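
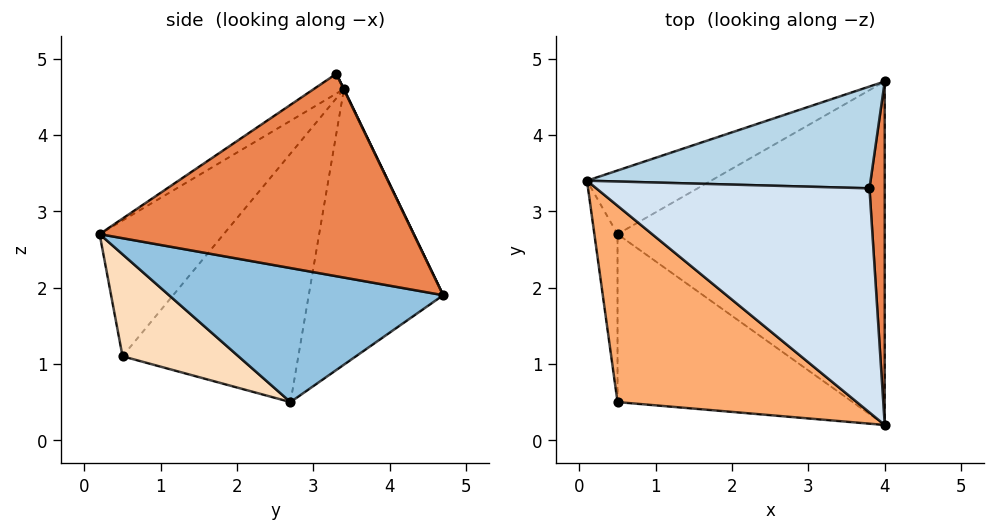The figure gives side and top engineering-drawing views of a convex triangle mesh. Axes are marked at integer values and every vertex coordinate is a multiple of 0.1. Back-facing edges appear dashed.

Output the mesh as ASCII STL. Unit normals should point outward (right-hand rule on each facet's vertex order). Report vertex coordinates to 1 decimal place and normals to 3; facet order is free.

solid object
 facet normal -0.428 0.883 -0.193
  outer loop
   vertex 0.5 2.7 0.5
   vertex 0.1 3.4 4.6
   vertex 4.0 4.7 1.9
  endloop
 endfacet
 facet normal 0.443 -0.157 -0.883
  outer loop
   vertex 0.5 2.7 0.5
   vertex 4.0 4.7 1.9
   vertex 4.0 0.2 2.7
  endloop
 endfacet
 facet normal 0.001 0.901 0.435
  outer loop
   vertex 3.8 3.3 4.8
   vertex 4.0 4.7 1.9
   vertex 0.1 3.4 4.6
  endloop
 endfacet
 facet normal -0.060 -0.562 0.825
  outer loop
   vertex 3.8 3.3 4.8
   vertex 0.1 3.4 4.6
   vertex 4.0 0.2 2.7
  endloop
 endfacet
 facet normal 0.997 0.013 0.075
  outer loop
   vertex 3.8 3.3 4.8
   vertex 4.0 0.2 2.7
   vertex 4.0 4.7 1.9
  endloop
 endfacet
 facet normal -0.329 -0.745 0.580
  outer loop
   vertex 0.5 0.5 1.1
   vertex 4.0 0.2 2.7
   vertex 0.1 3.4 4.6
  endloop
 endfacet
 facet normal -0.995 -0.025 -0.093
  outer loop
   vertex 0.5 0.5 1.1
   vertex 0.1 3.4 4.6
   vertex 0.5 2.7 0.5
  endloop
 endfacet
 facet normal 0.386 -0.243 -0.890
  outer loop
   vertex 0.5 0.5 1.1
   vertex 0.5 2.7 0.5
   vertex 4.0 0.2 2.7
  endloop
 endfacet
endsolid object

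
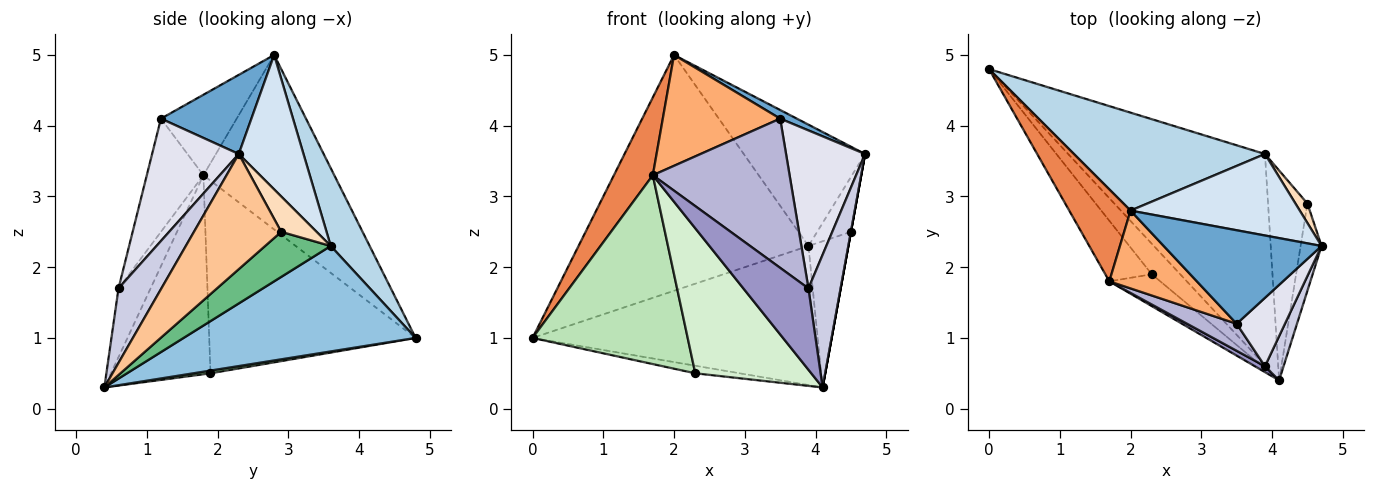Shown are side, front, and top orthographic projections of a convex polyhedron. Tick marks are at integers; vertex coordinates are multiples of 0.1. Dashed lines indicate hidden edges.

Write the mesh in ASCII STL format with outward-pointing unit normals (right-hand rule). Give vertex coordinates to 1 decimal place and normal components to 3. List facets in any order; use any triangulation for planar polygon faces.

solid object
 facet normal 0.447 -0.082 0.891
  outer loop
   vertex 3.5 1.2 4.1
   vertex 4.7 2.3 3.6
   vertex 2.0 2.8 5.0
  endloop
 endfacet
 facet normal 0.409 0.502 -0.762
  outer loop
   vertex 3.9 3.6 2.3
   vertex 4.1 0.4 0.3
   vertex 0.0 4.8 1.0
  endloop
 endfacet
 facet normal 0.154 0.912 0.379
  outer loop
   vertex 3.9 3.6 2.3
   vertex 0.0 4.8 1.0
   vertex 2.0 2.8 5.0
  endloop
 endfacet
 facet normal 0.405 0.759 0.510
  outer loop
   vertex 3.9 3.6 2.3
   vertex 2.0 2.8 5.0
   vertex 4.7 2.3 3.6
  endloop
 endfacet
 facet normal -0.908 -0.270 0.319
  outer loop
   vertex 1.7 1.8 3.3
   vertex 2.0 2.8 5.0
   vertex 0.0 4.8 1.0
  endloop
 endfacet
 facet normal -0.467 -0.724 0.508
  outer loop
   vertex 1.7 1.8 3.3
   vertex 3.5 1.2 4.1
   vertex 2.0 2.8 5.0
  endloop
 endfacet
 facet normal 0.984 0.000 -0.179
  outer loop
   vertex 4.5 2.9 2.5
   vertex 4.7 2.3 3.6
   vertex 4.1 0.4 0.3
  endloop
 endfacet
 facet normal 0.703 0.670 0.238
  outer loop
   vertex 4.5 2.9 2.5
   vertex 3.9 3.6 2.3
   vertex 4.7 2.3 3.6
  endloop
 endfacet
 facet normal 0.685 0.416 -0.598
  outer loop
   vertex 4.5 2.9 2.5
   vertex 4.1 0.4 0.3
   vertex 3.9 3.6 2.3
  endloop
 endfacet
 facet normal 0.093 0.240 -0.966
  outer loop
   vertex 2.3 1.9 0.5
   vertex 0.0 4.8 1.0
   vertex 4.1 0.4 0.3
  endloop
 endfacet
 facet normal -0.785 -0.590 -0.189
  outer loop
   vertex 2.3 1.9 0.5
   vertex 1.7 1.8 3.3
   vertex 0.0 4.8 1.0
  endloop
 endfacet
 facet normal -0.642 -0.749 -0.164
  outer loop
   vertex 2.3 1.9 0.5
   vertex 4.1 0.4 0.3
   vertex 1.7 1.8 3.3
  endloop
 endfacet
 facet normal -0.441 -0.895 0.065
  outer loop
   vertex 3.9 0.6 1.7
   vertex 1.7 1.8 3.3
   vertex 4.1 0.4 0.3
  endloop
 endfacet
 facet normal -0.377 -0.911 0.165
  outer loop
   vertex 3.9 0.6 1.7
   vertex 3.5 1.2 4.1
   vertex 1.7 1.8 3.3
  endloop
 endfacet
 facet normal 0.784 -0.588 0.196
  outer loop
   vertex 3.9 0.6 1.7
   vertex 4.1 0.4 0.3
   vertex 4.7 2.3 3.6
  endloop
 endfacet
 facet normal 0.709 -0.647 0.280
  outer loop
   vertex 3.9 0.6 1.7
   vertex 4.7 2.3 3.6
   vertex 3.5 1.2 4.1
  endloop
 endfacet
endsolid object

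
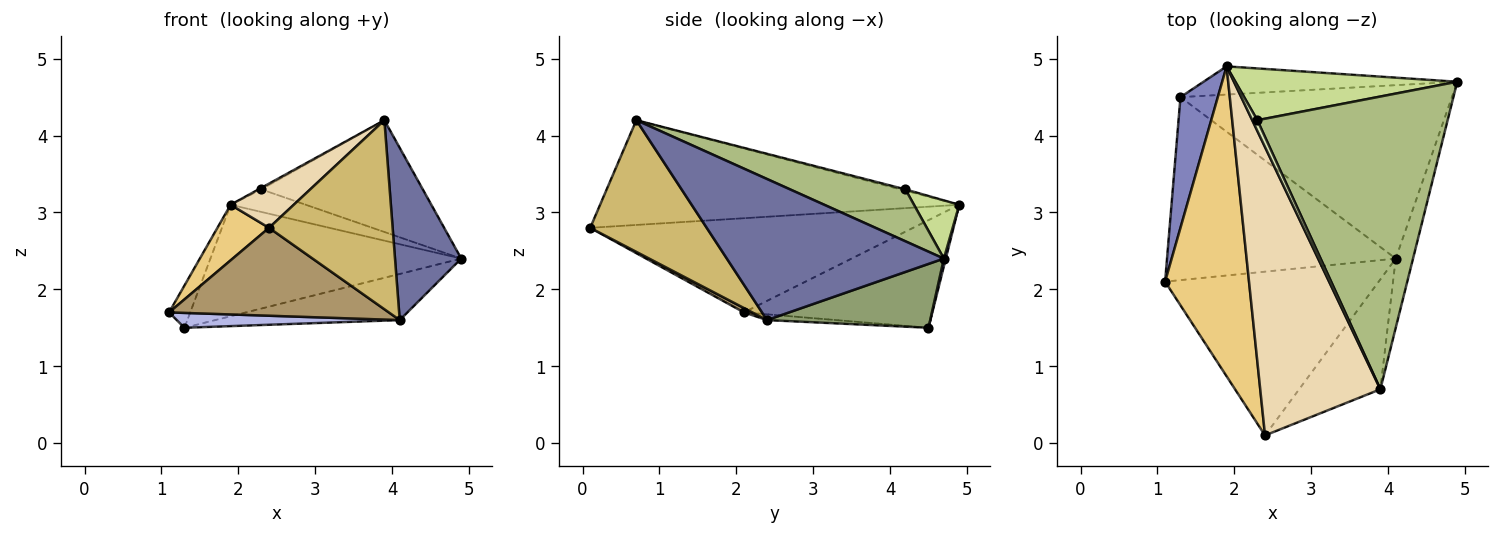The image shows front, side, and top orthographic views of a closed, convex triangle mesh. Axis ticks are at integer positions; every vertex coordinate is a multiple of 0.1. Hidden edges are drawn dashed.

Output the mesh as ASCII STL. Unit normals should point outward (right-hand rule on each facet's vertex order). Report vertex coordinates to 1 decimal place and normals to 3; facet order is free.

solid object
 facet normal 0.950 -0.290 -0.116
  outer loop
   vertex 4.1 2.4 1.6
   vertex 4.9 4.7 2.4
   vertex 3.9 0.7 4.2
  endloop
 endfacet
 facet normal -0.939 0.105 0.326
  outer loop
   vertex 1.3 4.5 1.5
   vertex 1.1 2.1 1.7
   vertex 1.9 4.9 3.1
  endloop
 endfacet
 facet normal 0.007 0.969 -0.245
  outer loop
   vertex 1.3 4.5 1.5
   vertex 1.9 4.9 3.1
   vertex 4.9 4.7 2.4
  endloop
 endfacet
 facet normal -0.025 -0.081 -0.996
  outer loop
   vertex 1.3 4.5 1.5
   vertex 4.1 2.4 1.6
   vertex 1.1 2.1 1.7
  endloop
 endfacet
 facet normal 0.222 0.251 -0.942
  outer loop
   vertex 1.3 4.5 1.5
   vertex 4.9 4.7 2.4
   vertex 4.1 2.4 1.6
  endloop
 endfacet
 facet normal 0.247 0.346 0.905
  outer loop
   vertex 2.3 4.2 3.3
   vertex 3.9 0.7 4.2
   vertex 4.9 4.7 2.4
  endloop
 endfacet
 facet normal 0.234 0.388 0.891
  outer loop
   vertex 2.3 4.2 3.3
   vertex 4.9 4.7 2.4
   vertex 1.9 4.9 3.1
  endloop
 endfacet
 facet normal -0.240 0.137 0.961
  outer loop
   vertex 2.3 4.2 3.3
   vertex 1.9 4.9 3.1
   vertex 3.9 0.7 4.2
  endloop
 endfacet
 facet normal 0.018 -0.473 -0.881
  outer loop
   vertex 2.4 0.1 2.8
   vertex 1.1 2.1 1.7
   vertex 4.1 2.4 1.6
  endloop
 endfacet
 facet normal 0.632 -0.670 -0.390
  outer loop
   vertex 2.4 0.1 2.8
   vertex 4.1 2.4 1.6
   vertex 3.9 0.7 4.2
  endloop
 endfacet
 facet normal -0.741 -0.119 0.661
  outer loop
   vertex 2.4 0.1 2.8
   vertex 1.9 4.9 3.1
   vertex 1.1 2.1 1.7
  endloop
 endfacet
 facet normal -0.653 -0.115 0.749
  outer loop
   vertex 2.4 0.1 2.8
   vertex 3.9 0.7 4.2
   vertex 1.9 4.9 3.1
  endloop
 endfacet
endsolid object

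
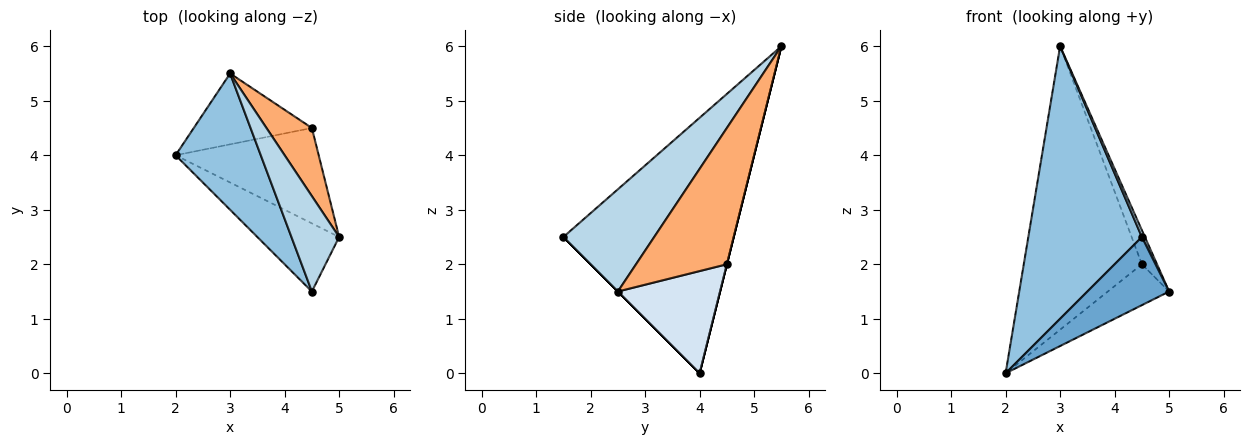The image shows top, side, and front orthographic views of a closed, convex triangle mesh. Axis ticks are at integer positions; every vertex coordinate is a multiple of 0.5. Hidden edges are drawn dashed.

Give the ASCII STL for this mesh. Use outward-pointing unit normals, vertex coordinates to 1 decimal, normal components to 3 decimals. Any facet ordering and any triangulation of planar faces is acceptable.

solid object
 facet normal 0.000 -0.707 -0.707
  outer loop
   vertex 4.5 1.5 2.5
   vertex 2.0 4.0 0.0
   vertex 5.0 2.5 1.5
  endloop
 endfacet
 facet normal -0.802 -0.535 0.267
  outer loop
   vertex 4.5 1.5 2.5
   vertex 3.0 5.5 6.0
   vertex 2.0 4.0 0.0
  endloop
 endfacet
 facet normal 0.906 -0.030 0.423
  outer loop
   vertex 4.5 1.5 2.5
   vertex 5.0 2.5 1.5
   vertex 3.0 5.5 6.0
  endloop
 endfacet
 facet normal 0.549 0.329 -0.768
  outer loop
   vertex 4.5 4.5 2.0
   vertex 5.0 2.5 1.5
   vertex 2.0 4.0 0.0
  endloop
 endfacet
 facet normal 0.000 0.970 -0.243
  outer loop
   vertex 4.5 4.5 2.0
   vertex 2.0 4.0 0.0
   vertex 3.0 5.5 6.0
  endloop
 endfacet
 facet normal 0.937 0.156 0.312
  outer loop
   vertex 4.5 4.5 2.0
   vertex 3.0 5.5 6.0
   vertex 5.0 2.5 1.5
  endloop
 endfacet
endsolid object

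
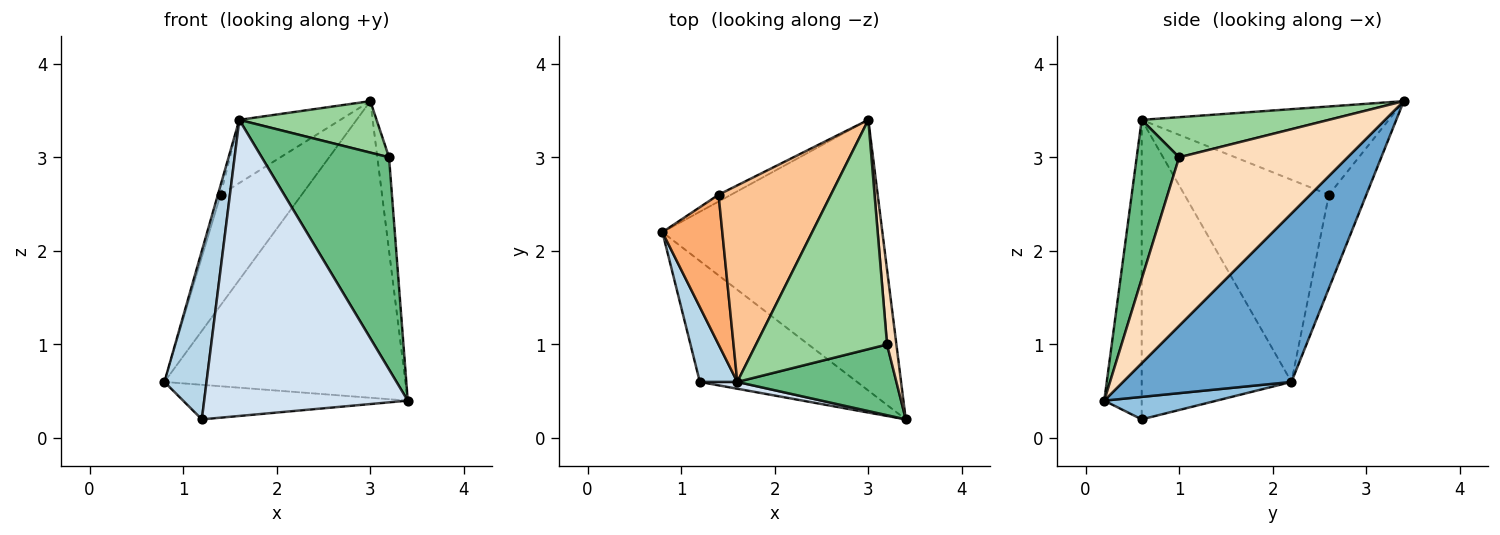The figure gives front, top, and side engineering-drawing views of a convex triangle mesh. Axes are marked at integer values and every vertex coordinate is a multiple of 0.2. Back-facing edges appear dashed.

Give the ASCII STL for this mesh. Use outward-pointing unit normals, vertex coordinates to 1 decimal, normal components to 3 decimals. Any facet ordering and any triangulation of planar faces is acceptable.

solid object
 facet normal 0.459 0.656 -0.599
  outer loop
   vertex 3.0 3.4 3.6
   vertex 3.4 0.2 0.4
   vertex 0.8 2.2 0.6
  endloop
 endfacet
 facet normal 0.136 0.272 -0.953
  outer loop
   vertex 1.2 0.6 0.2
   vertex 0.8 2.2 0.6
   vertex 3.4 0.2 0.4
  endloop
 endfacet
 facet normal -0.956 -0.269 0.119
  outer loop
   vertex 1.6 0.6 3.4
   vertex 0.8 2.2 0.6
   vertex 1.2 0.6 0.2
  endloop
 endfacet
 facet normal -0.181 -0.983 0.023
  outer loop
   vertex 1.6 0.6 3.4
   vertex 1.2 0.6 0.2
   vertex 3.4 0.2 0.4
  endloop
 endfacet
 facet normal -0.418 0.907 -0.056
  outer loop
   vertex 1.4 2.6 2.6
   vertex 3.0 3.4 3.6
   vertex 0.8 2.2 0.6
  endloop
 endfacet
 facet normal -0.959 0.018 0.284
  outer loop
   vertex 1.4 2.6 2.6
   vertex 0.8 2.2 0.6
   vertex 1.6 0.6 3.4
  endloop
 endfacet
 facet normal -0.599 0.245 0.762
  outer loop
   vertex 1.4 2.6 2.6
   vertex 1.6 0.6 3.4
   vertex 3.0 3.4 3.6
  endloop
 endfacet
 facet normal 0.996 0.069 0.055
  outer loop
   vertex 3.2 1.0 3.0
   vertex 3.4 0.2 0.4
   vertex 3.0 3.4 3.6
  endloop
 endfacet
 facet normal 0.302 -0.905 0.302
  outer loop
   vertex 3.2 1.0 3.0
   vertex 1.6 0.6 3.4
   vertex 3.4 0.2 0.4
  endloop
 endfacet
 facet normal 0.286 -0.210 0.935
  outer loop
   vertex 3.2 1.0 3.0
   vertex 3.0 3.4 3.6
   vertex 1.6 0.6 3.4
  endloop
 endfacet
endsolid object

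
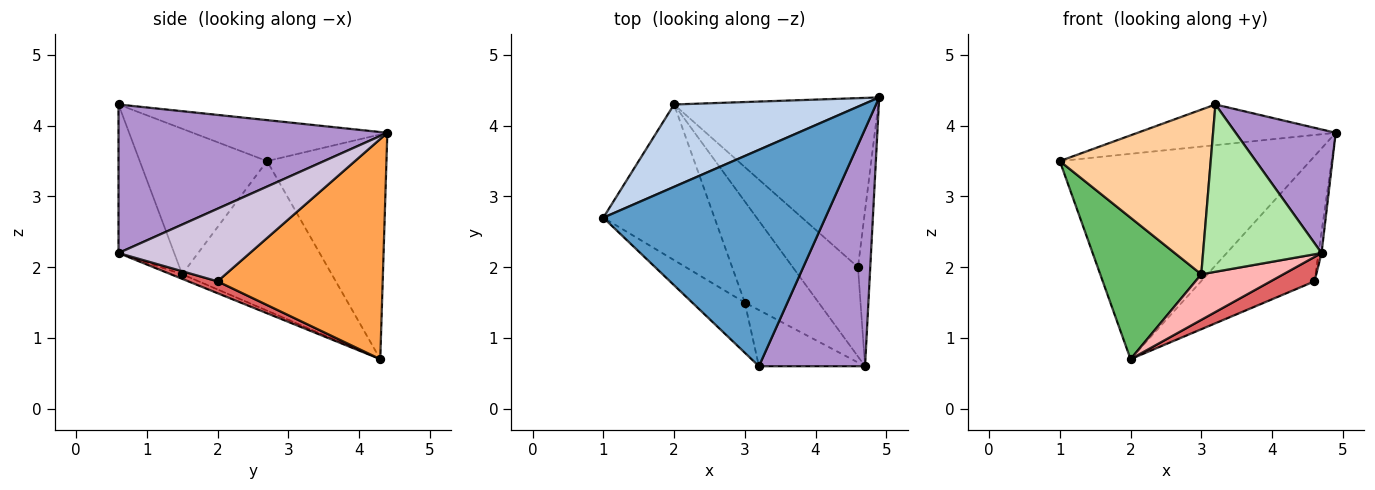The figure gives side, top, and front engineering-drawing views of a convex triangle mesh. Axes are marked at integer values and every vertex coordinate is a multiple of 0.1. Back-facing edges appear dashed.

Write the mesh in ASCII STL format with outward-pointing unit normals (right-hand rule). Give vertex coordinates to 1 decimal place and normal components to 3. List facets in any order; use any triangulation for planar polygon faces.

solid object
 facet normal -0.178 0.182 0.967
  outer loop
   vertex 3.2 0.6 4.3
   vertex 4.9 4.4 3.9
   vertex 1.0 2.7 3.5
  endloop
 endfacet
 facet normal -0.405 0.849 0.340
  outer loop
   vertex 2.0 4.3 0.7
   vertex 1.0 2.7 3.5
   vertex 4.9 4.4 3.9
  endloop
 endfacet
 facet normal 0.655 0.450 -0.607
  outer loop
   vertex 4.6 2.0 1.8
   vertex 2.0 4.3 0.7
   vertex 4.9 4.4 3.9
  endloop
 endfacet
 facet normal -0.628 -0.744 -0.227
  outer loop
   vertex 3.0 1.5 1.9
   vertex 3.2 0.6 4.3
   vertex 1.0 2.7 3.5
  endloop
 endfacet
 facet normal -0.706 -0.477 -0.524
  outer loop
   vertex 3.0 1.5 1.9
   vertex 1.0 2.7 3.5
   vertex 2.0 4.3 0.7
  endloop
 endfacet
 facet normal -0.407 -0.866 -0.291
  outer loop
   vertex 4.7 0.6 2.2
   vertex 3.2 0.6 4.3
   vertex 3.0 1.5 1.9
  endloop
 endfacet
 facet normal 0.173 -0.259 -0.950
  outer loop
   vertex 4.7 0.6 2.2
   vertex 2.0 4.3 0.7
   vertex 4.6 2.0 1.8
  endloop
 endfacet
 facet normal -0.057 -0.410 -0.910
  outer loop
   vertex 4.7 0.6 2.2
   vertex 3.0 1.5 1.9
   vertex 2.0 4.3 0.7
  endloop
 endfacet
 facet normal 0.779 -0.290 0.556
  outer loop
   vertex 4.7 0.6 2.2
   vertex 4.9 4.4 3.9
   vertex 3.2 0.6 4.3
  endloop
 endfacet
 facet normal 0.986 0.023 -0.167
  outer loop
   vertex 4.7 0.6 2.2
   vertex 4.6 2.0 1.8
   vertex 4.9 4.4 3.9
  endloop
 endfacet
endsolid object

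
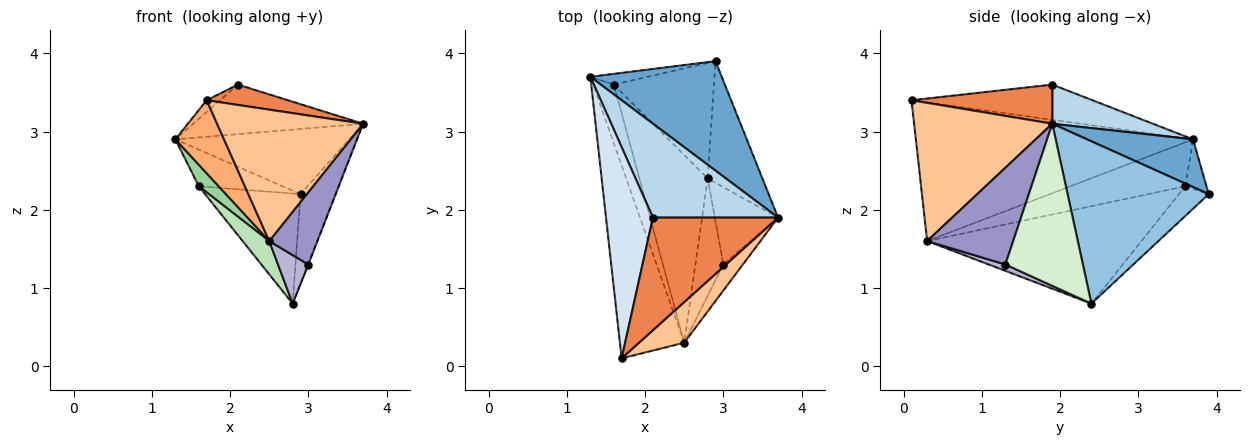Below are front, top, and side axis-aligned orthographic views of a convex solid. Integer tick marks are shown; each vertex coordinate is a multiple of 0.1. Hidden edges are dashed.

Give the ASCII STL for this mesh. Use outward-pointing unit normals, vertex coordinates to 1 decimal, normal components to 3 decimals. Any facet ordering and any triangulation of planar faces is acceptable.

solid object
 facet normal 0.298 0.488 0.820
  outer loop
   vertex 2.9 3.9 2.2
   vertex 1.3 3.7 2.9
   vertex 3.7 1.9 3.1
  endloop
 endfacet
 facet normal 0.922 0.229 -0.311
  outer loop
   vertex 2.9 3.9 2.2
   vertex 3.7 1.9 3.1
   vertex 2.8 2.4 0.8
  endloop
 endfacet
 facet normal 0.266 0.450 0.852
  outer loop
   vertex 2.1 1.9 3.6
   vertex 3.7 1.9 3.1
   vertex 1.3 3.7 2.9
  endloop
 endfacet
 facet normal -0.599 0.044 0.799
  outer loop
   vertex 2.1 1.9 3.6
   vertex 1.3 3.7 2.9
   vertex 1.7 0.1 3.4
  endloop
 endfacet
 facet normal 0.294 -0.170 0.941
  outer loop
   vertex 2.1 1.9 3.6
   vertex 1.7 0.1 3.4
   vertex 3.7 1.9 3.1
  endloop
 endfacet
 facet normal -0.896 -0.157 -0.416
  outer loop
   vertex 2.5 0.3 1.6
   vertex 1.7 0.1 3.4
   vertex 1.3 3.7 2.9
  endloop
 endfacet
 facet normal 0.671 -0.709 0.219
  outer loop
   vertex 2.5 0.3 1.6
   vertex 3.7 1.9 3.1
   vertex 1.7 0.1 3.4
  endloop
 endfacet
 facet normal -0.236 0.932 -0.274
  outer loop
   vertex 1.6 3.6 2.3
   vertex 1.3 3.7 2.9
   vertex 2.9 3.9 2.2
  endloop
 endfacet
 facet normal -0.210 0.675 -0.708
  outer loop
   vertex 1.6 3.6 2.3
   vertex 2.9 3.9 2.2
   vertex 2.8 2.4 0.8
  endloop
 endfacet
 facet normal -0.894 -0.154 -0.421
  outer loop
   vertex 1.6 3.6 2.3
   vertex 2.5 0.3 1.6
   vertex 1.3 3.7 2.9
  endloop
 endfacet
 facet normal -0.815 -0.101 -0.571
  outer loop
   vertex 1.6 3.6 2.3
   vertex 2.8 2.4 0.8
   vertex 2.5 0.3 1.6
  endloop
 endfacet
 facet normal 0.932 0.004 -0.364
  outer loop
   vertex 3.0 1.3 1.3
   vertex 2.8 2.4 0.8
   vertex 3.7 1.9 3.1
  endloop
 endfacet
 facet normal 0.859 -0.482 -0.174
  outer loop
   vertex 3.0 1.3 1.3
   vertex 3.7 1.9 3.1
   vertex 2.5 0.3 1.6
  endloop
 endfacet
 facet normal 0.205 -0.374 -0.905
  outer loop
   vertex 3.0 1.3 1.3
   vertex 2.5 0.3 1.6
   vertex 2.8 2.4 0.8
  endloop
 endfacet
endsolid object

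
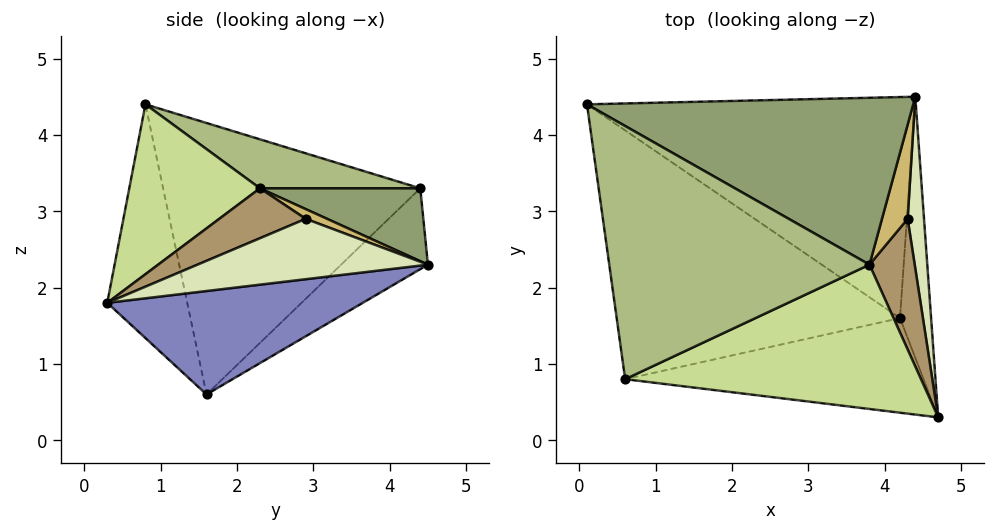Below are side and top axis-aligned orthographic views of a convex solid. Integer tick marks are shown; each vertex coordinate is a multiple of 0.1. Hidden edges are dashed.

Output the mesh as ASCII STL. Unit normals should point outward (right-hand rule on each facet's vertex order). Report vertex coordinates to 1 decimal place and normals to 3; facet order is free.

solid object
 facet normal -0.207 0.505 -0.838
  outer loop
   vertex 4.2 1.6 0.6
   vertex 0.1 4.4 3.3
   vertex 4.4 4.5 2.3
  endloop
 endfacet
 facet normal 0.953 0.102 -0.286
  outer loop
   vertex 4.2 1.6 0.6
   vertex 4.4 4.5 2.3
   vertex 4.7 0.3 1.8
  endloop
 endfacet
 facet normal -0.660 -0.302 -0.688
  outer loop
   vertex 4.2 1.6 0.6
   vertex 0.6 0.8 4.4
   vertex 0.1 4.4 3.3
  endloop
 endfacet
 facet normal -0.444 -0.694 -0.567
  outer loop
   vertex 4.2 1.6 0.6
   vertex 4.7 0.3 1.8
   vertex 0.6 0.8 4.4
  endloop
 endfacet
 facet normal 0.204 0.359 0.911
  outer loop
   vertex 3.8 2.3 3.3
   vertex 4.4 4.5 2.3
   vertex 0.1 4.4 3.3
  endloop
 endfacet
 facet normal 0.176 0.310 0.934
  outer loop
   vertex 3.8 2.3 3.3
   vertex 0.1 4.4 3.3
   vertex 0.6 0.8 4.4
  endloop
 endfacet
 facet normal 0.458 -0.392 0.798
  outer loop
   vertex 3.8 2.3 3.3
   vertex 0.6 0.8 4.4
   vertex 4.7 0.3 1.8
  endloop
 endfacet
 facet normal 0.964 0.038 0.261
  outer loop
   vertex 4.3 2.9 2.9
   vertex 4.7 0.3 1.8
   vertex 4.4 4.5 2.3
  endloop
 endfacet
 facet normal 0.731 -0.168 0.662
  outer loop
   vertex 4.3 2.9 2.9
   vertex 3.8 2.3 3.3
   vertex 4.7 0.3 1.8
  endloop
 endfacet
 facet normal 0.336 0.312 0.889
  outer loop
   vertex 4.3 2.9 2.9
   vertex 4.4 4.5 2.3
   vertex 3.8 2.3 3.3
  endloop
 endfacet
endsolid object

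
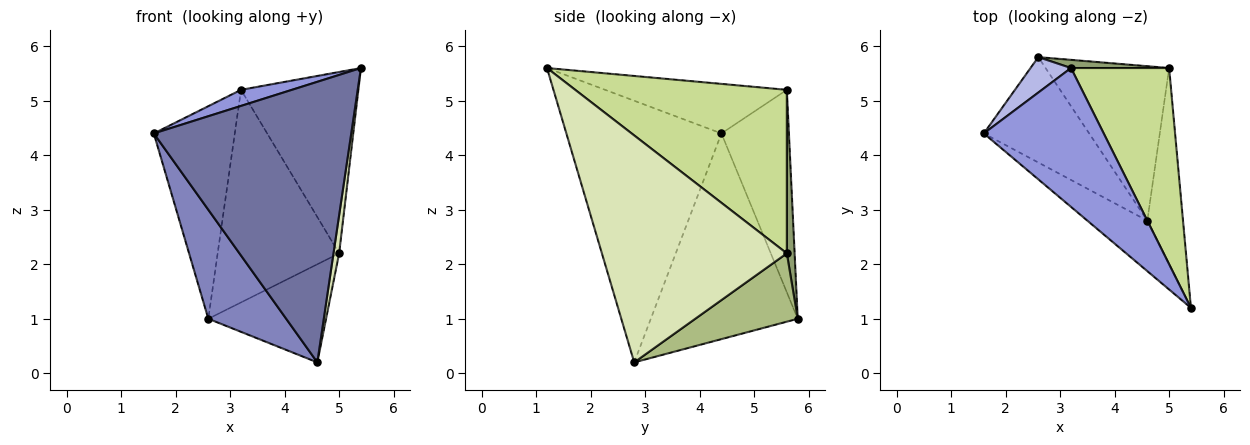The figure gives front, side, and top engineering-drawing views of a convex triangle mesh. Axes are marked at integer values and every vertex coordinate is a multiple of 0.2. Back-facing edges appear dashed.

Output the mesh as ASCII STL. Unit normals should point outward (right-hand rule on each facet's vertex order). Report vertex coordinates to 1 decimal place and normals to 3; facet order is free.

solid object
 facet normal -0.612 -0.779 -0.140
  outer loop
   vertex 4.6 2.8 0.2
   vertex 5.4 1.2 5.6
   vertex 1.6 4.4 4.4
  endloop
 endfacet
 facet normal -0.805 -0.427 -0.412
  outer loop
   vertex 4.6 2.8 0.2
   vertex 1.6 4.4 4.4
   vertex 2.6 5.8 1.0
  endloop
 endfacet
 facet normal -0.380 -0.106 0.919
  outer loop
   vertex 3.2 5.6 5.2
   vertex 1.6 4.4 4.4
   vertex 5.4 1.2 5.6
  endloop
 endfacet
 facet normal -0.635 0.762 0.127
  outer loop
   vertex 3.2 5.6 5.2
   vertex 2.6 5.8 1.0
   vertex 1.6 4.4 4.4
  endloop
 endfacet
 facet normal 0.064 0.997 0.038
  outer loop
   vertex 5.0 5.6 2.2
   vertex 2.6 5.8 1.0
   vertex 3.2 5.6 5.2
  endloop
 endfacet
 facet normal 0.423 0.486 -0.765
  outer loop
   vertex 5.0 5.6 2.2
   vertex 4.6 2.8 0.2
   vertex 2.6 5.8 1.0
  endloop
 endfacet
 facet normal 0.774 0.429 0.465
  outer loop
   vertex 5.0 5.6 2.2
   vertex 3.2 5.6 5.2
   vertex 5.4 1.2 5.6
  endloop
 endfacet
 facet normal 0.987 -0.030 -0.155
  outer loop
   vertex 5.0 5.6 2.2
   vertex 5.4 1.2 5.6
   vertex 4.6 2.8 0.2
  endloop
 endfacet
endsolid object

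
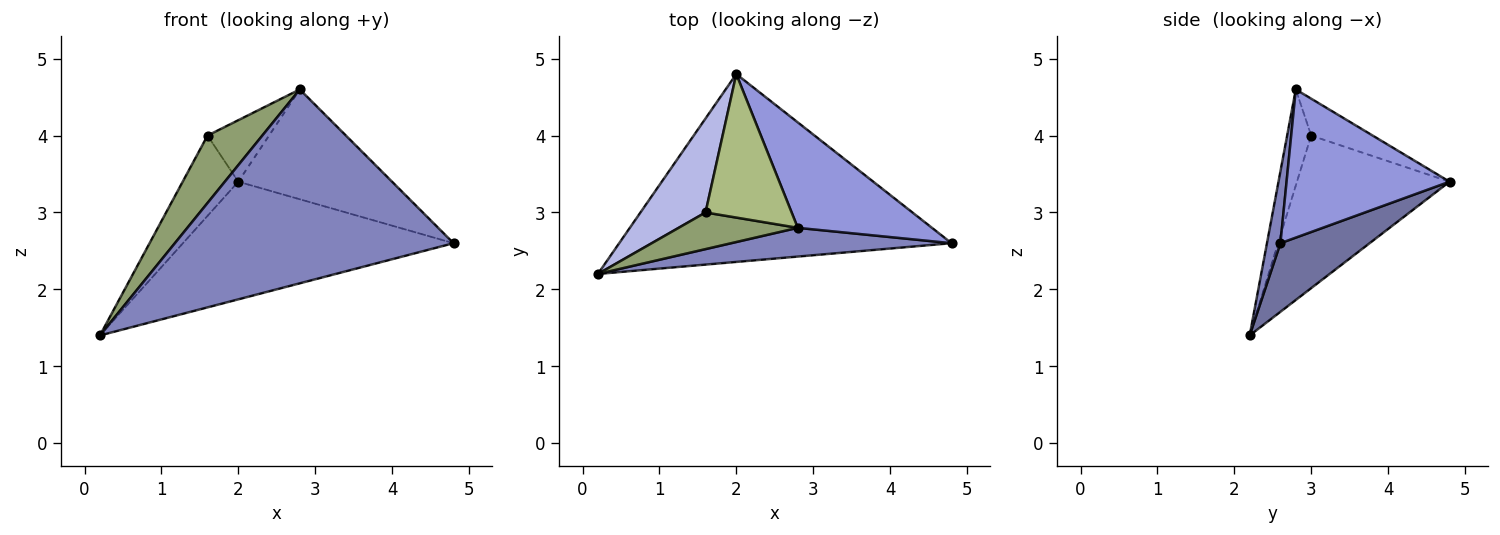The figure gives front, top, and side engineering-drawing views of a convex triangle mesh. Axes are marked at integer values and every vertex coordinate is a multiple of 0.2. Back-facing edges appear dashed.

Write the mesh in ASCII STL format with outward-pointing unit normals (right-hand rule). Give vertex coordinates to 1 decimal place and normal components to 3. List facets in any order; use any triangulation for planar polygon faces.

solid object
 facet normal 0.172 0.523 -0.835
  outer loop
   vertex 2.0 4.8 3.4
   vertex 4.8 2.6 2.6
   vertex 0.2 2.2 1.4
  endloop
 endfacet
 facet normal 0.048 -0.988 0.147
  outer loop
   vertex 2.8 2.8 4.6
   vertex 0.2 2.2 1.4
   vertex 4.8 2.6 2.6
  endloop
 endfacet
 facet normal 0.607 0.573 0.550
  outer loop
   vertex 2.8 2.8 4.6
   vertex 4.8 2.6 2.6
   vertex 2.0 4.8 3.4
  endloop
 endfacet
 facet normal -0.872 0.318 0.372
  outer loop
   vertex 1.6 3.0 4.0
   vertex 2.0 4.8 3.4
   vertex 0.2 2.2 1.4
  endloop
 endfacet
 facet normal -0.360 -0.820 0.446
  outer loop
   vertex 1.6 3.0 4.0
   vertex 0.2 2.2 1.4
   vertex 2.8 2.8 4.6
  endloop
 endfacet
 facet normal -0.367 0.367 0.855
  outer loop
   vertex 1.6 3.0 4.0
   vertex 2.8 2.8 4.6
   vertex 2.0 4.8 3.4
  endloop
 endfacet
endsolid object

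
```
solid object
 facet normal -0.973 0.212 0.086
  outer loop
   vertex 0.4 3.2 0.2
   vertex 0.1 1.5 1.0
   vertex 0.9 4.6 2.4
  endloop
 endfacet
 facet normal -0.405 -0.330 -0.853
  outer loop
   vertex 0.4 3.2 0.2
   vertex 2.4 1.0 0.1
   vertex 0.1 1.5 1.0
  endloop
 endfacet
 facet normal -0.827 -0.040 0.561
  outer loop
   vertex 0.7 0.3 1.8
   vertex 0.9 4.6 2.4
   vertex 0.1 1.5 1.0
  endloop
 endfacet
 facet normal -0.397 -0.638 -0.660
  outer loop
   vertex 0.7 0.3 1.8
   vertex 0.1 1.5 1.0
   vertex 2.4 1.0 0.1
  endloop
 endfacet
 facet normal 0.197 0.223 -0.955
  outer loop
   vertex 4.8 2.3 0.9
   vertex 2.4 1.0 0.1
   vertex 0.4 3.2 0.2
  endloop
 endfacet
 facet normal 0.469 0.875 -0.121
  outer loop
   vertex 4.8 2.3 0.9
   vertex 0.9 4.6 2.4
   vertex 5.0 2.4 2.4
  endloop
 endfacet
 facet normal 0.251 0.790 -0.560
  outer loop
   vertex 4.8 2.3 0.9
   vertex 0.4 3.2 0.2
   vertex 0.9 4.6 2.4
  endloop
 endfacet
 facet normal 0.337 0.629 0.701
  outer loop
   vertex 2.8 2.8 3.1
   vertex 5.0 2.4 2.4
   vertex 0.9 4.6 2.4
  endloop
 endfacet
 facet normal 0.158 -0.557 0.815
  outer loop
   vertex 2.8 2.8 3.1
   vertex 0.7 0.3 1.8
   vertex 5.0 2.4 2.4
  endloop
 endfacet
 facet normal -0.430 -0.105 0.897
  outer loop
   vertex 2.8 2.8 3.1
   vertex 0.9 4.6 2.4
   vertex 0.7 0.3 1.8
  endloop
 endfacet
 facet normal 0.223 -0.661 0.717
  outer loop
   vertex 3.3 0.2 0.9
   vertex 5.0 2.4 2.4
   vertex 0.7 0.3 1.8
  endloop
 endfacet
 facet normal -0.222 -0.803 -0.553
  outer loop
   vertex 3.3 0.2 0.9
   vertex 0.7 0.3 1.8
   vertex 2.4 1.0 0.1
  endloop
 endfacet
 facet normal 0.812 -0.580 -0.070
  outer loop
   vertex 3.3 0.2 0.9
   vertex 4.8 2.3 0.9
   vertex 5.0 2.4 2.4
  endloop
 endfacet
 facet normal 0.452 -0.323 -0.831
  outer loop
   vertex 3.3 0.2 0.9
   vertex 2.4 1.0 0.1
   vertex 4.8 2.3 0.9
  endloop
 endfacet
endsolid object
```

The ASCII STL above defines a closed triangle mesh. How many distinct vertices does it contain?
9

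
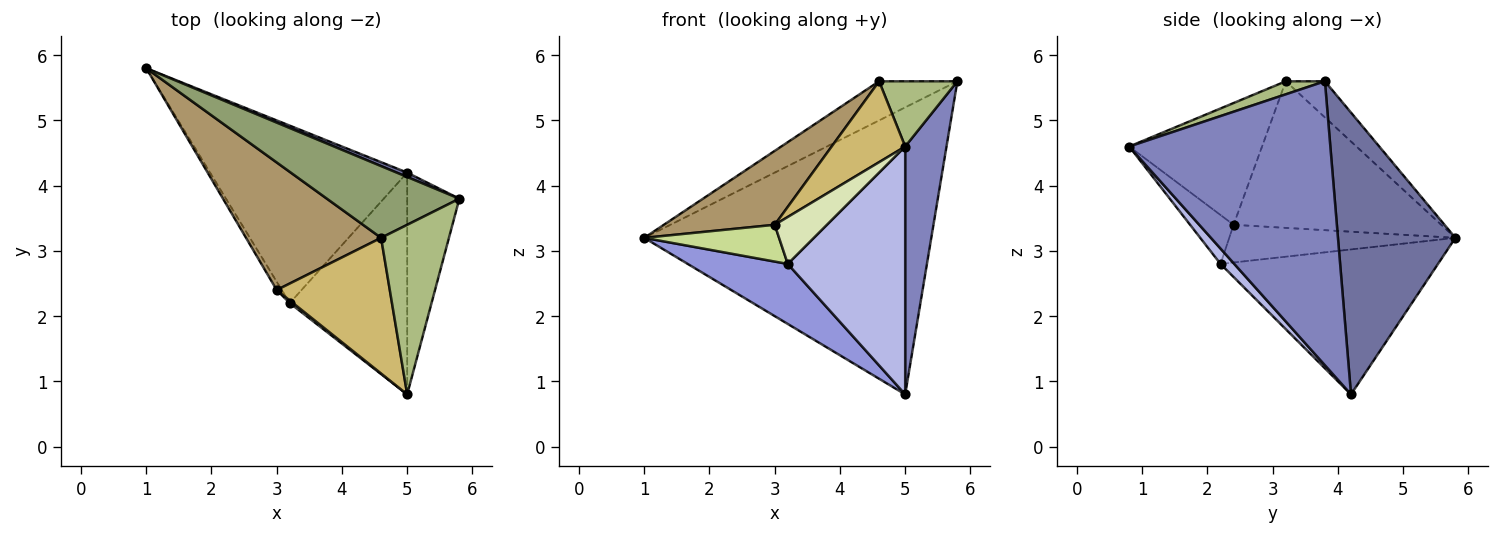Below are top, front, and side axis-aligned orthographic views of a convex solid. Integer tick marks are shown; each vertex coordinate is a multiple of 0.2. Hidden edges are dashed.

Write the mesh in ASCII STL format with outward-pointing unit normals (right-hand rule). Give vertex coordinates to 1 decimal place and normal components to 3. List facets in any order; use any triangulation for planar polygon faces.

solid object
 facet normal 0.379 0.925 0.014
  outer loop
   vertex 5.0 4.2 0.8
   vertex 1.0 5.8 3.2
   vertex 5.8 3.8 5.6
  endloop
 endfacet
 facet normal 0.964 -0.198 -0.177
  outer loop
   vertex 5.0 4.2 0.8
   vertex 5.8 3.8 5.6
   vertex 5.0 0.8 4.6
  endloop
 endfacet
 facet normal -0.572 -0.263 -0.777
  outer loop
   vertex 3.2 2.2 2.8
   vertex 1.0 5.8 3.2
   vertex 5.0 4.2 0.8
  endloop
 endfacet
 facet normal 0.087 -0.742 -0.664
  outer loop
   vertex 3.2 2.2 2.8
   vertex 5.0 4.2 0.8
   vertex 5.0 0.8 4.6
  endloop
 endfacet
 facet normal -0.233 0.466 0.854
  outer loop
   vertex 4.6 3.2 5.6
   vertex 5.8 3.8 5.6
   vertex 1.0 5.8 3.2
  endloop
 endfacet
 facet normal 0.177 -0.353 0.919
  outer loop
   vertex 4.6 3.2 5.6
   vertex 5.0 0.8 4.6
   vertex 5.8 3.8 5.6
  endloop
 endfacet
 facet normal -0.853 -0.509 -0.115
  outer loop
   vertex 3.0 2.4 3.4
   vertex 1.0 5.8 3.2
   vertex 3.2 2.2 2.8
  endloop
 endfacet
 facet normal -0.640 -0.768 0.043
  outer loop
   vertex 3.0 2.4 3.4
   vertex 3.2 2.2 2.8
   vertex 5.0 0.8 4.6
  endloop
 endfacet
 facet normal -0.684 -0.366 0.631
  outer loop
   vertex 3.0 2.4 3.4
   vertex 4.6 3.2 5.6
   vertex 1.0 5.8 3.2
  endloop
 endfacet
 facet normal -0.679 -0.376 0.631
  outer loop
   vertex 3.0 2.4 3.4
   vertex 5.0 0.8 4.6
   vertex 4.6 3.2 5.6
  endloop
 endfacet
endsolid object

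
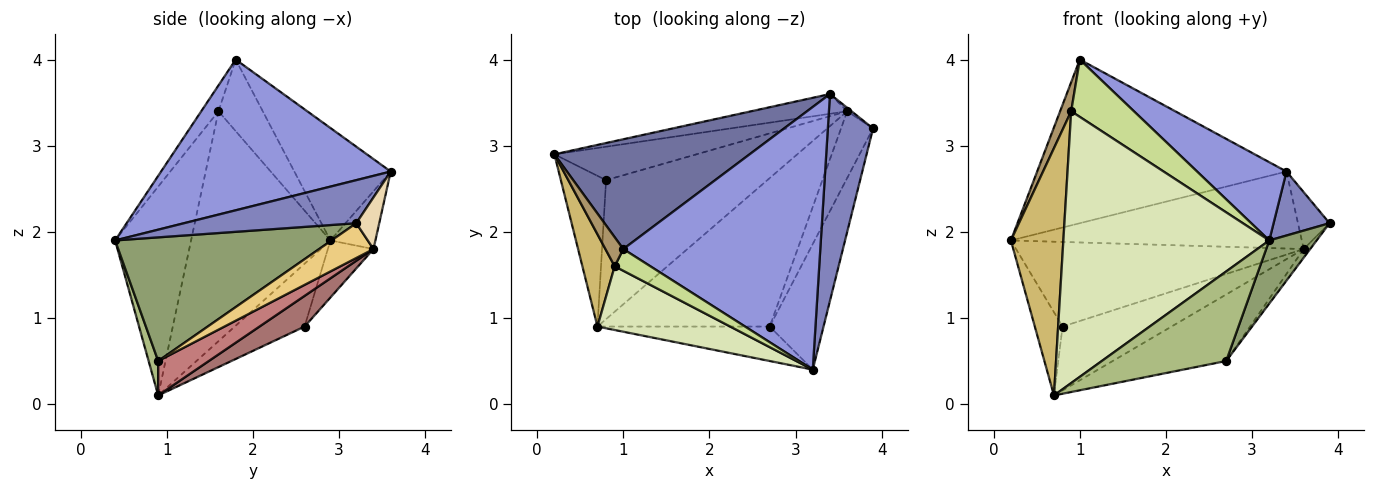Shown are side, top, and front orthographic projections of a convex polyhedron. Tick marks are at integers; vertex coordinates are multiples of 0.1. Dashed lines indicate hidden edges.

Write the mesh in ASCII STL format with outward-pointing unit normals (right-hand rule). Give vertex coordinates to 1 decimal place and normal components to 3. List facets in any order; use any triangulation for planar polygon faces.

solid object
 facet normal -0.306 0.791 0.531
  outer loop
   vertex 3.4 3.6 2.7
   vertex 0.2 2.9 1.9
   vertex 1.0 1.8 4.0
  endloop
 endfacet
 facet normal 0.673 -0.219 0.707
  outer loop
   vertex 3.4 3.6 2.7
   vertex 3.2 0.4 1.9
   vertex 3.9 3.2 2.1
  endloop
 endfacet
 facet normal 0.591 -0.230 0.773
  outer loop
   vertex 3.4 3.6 2.7
   vertex 1.0 1.8 4.0
   vertex 3.2 0.4 1.9
  endloop
 endfacet
 facet normal -0.773 0.307 -0.556
  outer loop
   vertex 0.8 2.6 0.9
   vertex 0.7 0.9 0.1
   vertex 0.2 2.9 1.9
  endloop
 endfacet
 facet normal 0.899 -0.197 -0.391
  outer loop
   vertex 2.7 0.9 0.5
   vertex 3.9 3.2 2.1
   vertex 3.2 0.4 1.9
  endloop
 endfacet
 facet normal 0.072 -0.931 -0.358
  outer loop
   vertex 2.7 0.9 0.5
   vertex 3.2 0.4 1.9
   vertex 0.7 0.9 0.1
  endloop
 endfacet
 facet normal -0.249 -0.906 0.343
  outer loop
   vertex 0.9 1.6 3.4
   vertex 3.2 0.4 1.9
   vertex 1.0 1.8 4.0
  endloop
 endfacet
 facet normal -0.338 -0.916 0.215
  outer loop
   vertex 0.9 1.6 3.4
   vertex 0.7 0.9 0.1
   vertex 3.2 0.4 1.9
  endloop
 endfacet
 facet normal -0.943 -0.236 0.236
  outer loop
   vertex 0.9 1.6 3.4
   vertex 1.0 1.8 4.0
   vertex 0.2 2.9 1.9
  endloop
 endfacet
 facet normal -0.928 -0.349 0.130
  outer loop
   vertex 0.9 1.6 3.4
   vertex 0.2 2.9 1.9
   vertex 0.7 0.9 0.1
  endloop
 endfacet
 facet normal 0.733 0.087 -0.675
  outer loop
   vertex 3.6 3.4 1.8
   vertex 3.9 3.2 2.1
   vertex 2.7 0.9 0.5
  endloop
 endfacet
 facet normal 0.587 0.808 -0.049
  outer loop
   vertex 3.6 3.4 1.8
   vertex 3.4 3.6 2.7
   vertex 3.9 3.2 2.1
  endloop
 endfacet
 facet normal 0.170 0.411 -0.895
  outer loop
   vertex 3.6 3.4 1.8
   vertex 0.7 0.9 0.1
   vertex 0.8 2.6 0.9
  endloop
 endfacet
 facet normal 0.180 0.402 -0.898
  outer loop
   vertex 3.6 3.4 1.8
   vertex 2.7 0.9 0.5
   vertex 0.7 0.9 0.1
  endloop
 endfacet
 facet normal -0.148 0.958 -0.246
  outer loop
   vertex 3.6 3.4 1.8
   vertex 0.2 2.9 1.9
   vertex 3.4 3.6 2.7
  endloop
 endfacet
 facet normal -0.146 0.920 -0.364
  outer loop
   vertex 3.6 3.4 1.8
   vertex 0.8 2.6 0.9
   vertex 0.2 2.9 1.9
  endloop
 endfacet
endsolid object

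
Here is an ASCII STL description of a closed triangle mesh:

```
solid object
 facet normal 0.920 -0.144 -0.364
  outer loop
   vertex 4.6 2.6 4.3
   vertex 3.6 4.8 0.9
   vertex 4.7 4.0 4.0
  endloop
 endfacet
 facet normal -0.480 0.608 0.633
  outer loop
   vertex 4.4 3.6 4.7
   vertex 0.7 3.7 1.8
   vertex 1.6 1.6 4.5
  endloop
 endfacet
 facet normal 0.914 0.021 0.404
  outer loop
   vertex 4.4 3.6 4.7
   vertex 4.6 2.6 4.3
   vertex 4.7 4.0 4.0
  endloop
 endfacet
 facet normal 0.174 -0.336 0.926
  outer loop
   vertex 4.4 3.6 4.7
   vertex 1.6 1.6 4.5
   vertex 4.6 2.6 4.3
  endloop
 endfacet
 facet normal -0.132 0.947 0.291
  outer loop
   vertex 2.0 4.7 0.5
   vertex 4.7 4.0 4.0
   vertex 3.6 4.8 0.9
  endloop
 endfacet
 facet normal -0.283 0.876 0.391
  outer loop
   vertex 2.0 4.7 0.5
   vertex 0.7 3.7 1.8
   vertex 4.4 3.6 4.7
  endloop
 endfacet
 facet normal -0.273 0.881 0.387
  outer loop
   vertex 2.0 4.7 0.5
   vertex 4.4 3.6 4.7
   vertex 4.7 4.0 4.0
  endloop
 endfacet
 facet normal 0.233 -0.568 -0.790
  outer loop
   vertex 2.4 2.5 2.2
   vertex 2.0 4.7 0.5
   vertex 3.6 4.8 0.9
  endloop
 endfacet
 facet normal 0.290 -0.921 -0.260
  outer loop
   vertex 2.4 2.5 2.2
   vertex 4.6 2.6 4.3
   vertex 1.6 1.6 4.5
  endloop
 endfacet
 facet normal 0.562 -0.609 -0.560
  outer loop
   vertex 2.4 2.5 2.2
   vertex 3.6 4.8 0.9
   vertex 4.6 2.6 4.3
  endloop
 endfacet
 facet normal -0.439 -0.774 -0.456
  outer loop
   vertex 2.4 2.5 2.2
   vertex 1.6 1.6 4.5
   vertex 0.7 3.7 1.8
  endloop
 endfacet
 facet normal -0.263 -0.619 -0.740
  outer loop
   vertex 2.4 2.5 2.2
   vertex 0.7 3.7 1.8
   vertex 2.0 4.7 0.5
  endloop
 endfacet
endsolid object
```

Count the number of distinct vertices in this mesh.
8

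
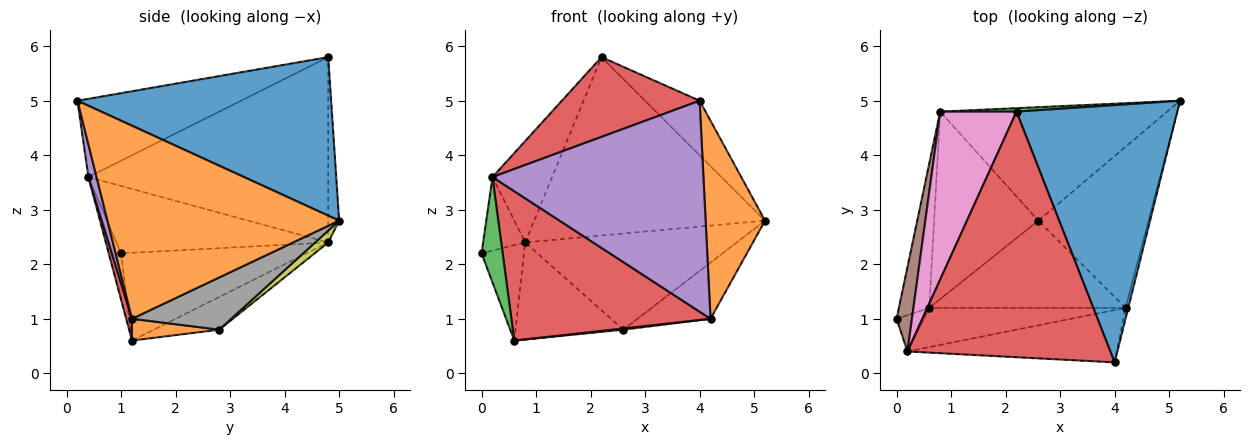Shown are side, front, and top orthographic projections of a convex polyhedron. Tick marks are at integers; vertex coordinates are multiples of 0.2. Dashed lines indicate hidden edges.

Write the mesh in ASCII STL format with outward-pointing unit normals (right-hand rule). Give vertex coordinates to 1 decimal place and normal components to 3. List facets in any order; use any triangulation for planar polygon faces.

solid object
 facet normal 0.694 0.149 0.704
  outer loop
   vertex 2.2 4.8 5.8
   vertex 4.0 0.2 5.0
   vertex 5.2 5.0 2.8
  endloop
 endfacet
 facet normal 0.969 -0.248 -0.014
  outer loop
   vertex 4.2 1.2 1.0
   vertex 5.2 5.0 2.8
   vertex 4.0 0.2 5.0
  endloop
 endfacet
 facet normal -0.047 0.999 0.019
  outer loop
   vertex 0.8 4.8 2.4
   vertex 2.2 4.8 5.8
   vertex 5.2 5.0 2.8
  endloop
 endfacet
 facet normal -0.344 -0.290 0.893
  outer loop
   vertex 0.2 0.4 3.6
   vertex 4.0 0.2 5.0
   vertex 2.2 4.8 5.8
  endloop
 endfacet
 facet normal 0.038 -0.970 -0.241
  outer loop
   vertex 0.2 0.4 3.6
   vertex 4.2 1.2 1.0
   vertex 4.0 0.2 5.0
  endloop
 endfacet
 facet normal -0.957 0.190 0.218
  outer loop
   vertex 0.2 0.4 3.6
   vertex 0.8 4.8 2.4
   vertex 0.0 1.0 2.2
  endloop
 endfacet
 facet normal -0.901 0.224 0.371
  outer loop
   vertex 0.2 0.4 3.6
   vertex 2.2 4.8 5.8
   vertex 0.8 4.8 2.4
  endloop
 endfacet
 facet normal 0.408 0.301 -0.862
  outer loop
   vertex 2.6 2.8 0.8
   vertex 5.2 5.0 2.8
   vertex 4.2 1.2 1.0
  endloop
 endfacet
 facet normal 0.040 0.646 -0.762
  outer loop
   vertex 2.6 2.8 0.8
   vertex 0.8 4.8 2.4
   vertex 5.2 5.0 2.8
  endloop
 endfacet
 facet normal -0.924 0.211 -0.320
  outer loop
   vertex 0.6 1.2 0.6
   vertex 0.0 1.0 2.2
   vertex 0.8 4.8 2.4
  endloop
 endfacet
 facet normal -0.269 0.443 -0.856
  outer loop
   vertex 0.6 1.2 0.6
   vertex 0.8 4.8 2.4
   vertex 2.6 2.8 0.8
  endloop
 endfacet
 facet normal 0.110 -0.014 -0.994
  outer loop
   vertex 0.6 1.2 0.6
   vertex 2.6 2.8 0.8
   vertex 4.2 1.2 1.0
  endloop
 endfacet
 facet normal -0.485 -0.827 -0.285
  outer loop
   vertex 0.6 1.2 0.6
   vertex 0.2 0.4 3.6
   vertex 0.0 1.0 2.2
  endloop
 endfacet
 facet normal 0.028 -0.967 -0.254
  outer loop
   vertex 0.6 1.2 0.6
   vertex 4.2 1.2 1.0
   vertex 0.2 0.4 3.6
  endloop
 endfacet
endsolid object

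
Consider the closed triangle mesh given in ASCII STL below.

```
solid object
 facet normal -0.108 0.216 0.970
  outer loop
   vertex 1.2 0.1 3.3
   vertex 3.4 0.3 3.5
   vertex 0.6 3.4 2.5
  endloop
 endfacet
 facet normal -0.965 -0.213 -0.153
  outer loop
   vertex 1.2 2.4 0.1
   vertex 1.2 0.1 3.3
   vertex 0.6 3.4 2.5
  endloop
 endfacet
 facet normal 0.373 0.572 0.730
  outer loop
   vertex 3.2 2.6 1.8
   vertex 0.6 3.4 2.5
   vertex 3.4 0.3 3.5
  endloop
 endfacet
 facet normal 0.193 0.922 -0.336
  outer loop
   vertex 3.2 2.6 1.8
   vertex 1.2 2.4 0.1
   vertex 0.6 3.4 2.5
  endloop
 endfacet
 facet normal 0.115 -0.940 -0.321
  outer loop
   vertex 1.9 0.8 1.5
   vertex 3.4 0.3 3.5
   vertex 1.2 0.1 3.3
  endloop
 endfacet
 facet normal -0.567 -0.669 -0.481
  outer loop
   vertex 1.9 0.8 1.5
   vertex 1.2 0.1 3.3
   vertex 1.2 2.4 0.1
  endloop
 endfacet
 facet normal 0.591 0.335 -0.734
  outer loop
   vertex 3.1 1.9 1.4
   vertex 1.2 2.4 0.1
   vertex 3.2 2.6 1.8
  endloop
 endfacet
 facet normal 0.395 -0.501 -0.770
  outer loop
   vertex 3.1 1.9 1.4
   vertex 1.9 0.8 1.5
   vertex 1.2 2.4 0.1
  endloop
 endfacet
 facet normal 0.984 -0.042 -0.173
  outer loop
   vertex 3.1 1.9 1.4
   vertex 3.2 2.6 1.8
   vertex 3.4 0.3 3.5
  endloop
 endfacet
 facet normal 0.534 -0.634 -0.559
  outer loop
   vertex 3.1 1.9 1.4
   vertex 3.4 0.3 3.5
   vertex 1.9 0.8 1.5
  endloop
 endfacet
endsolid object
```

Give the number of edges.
15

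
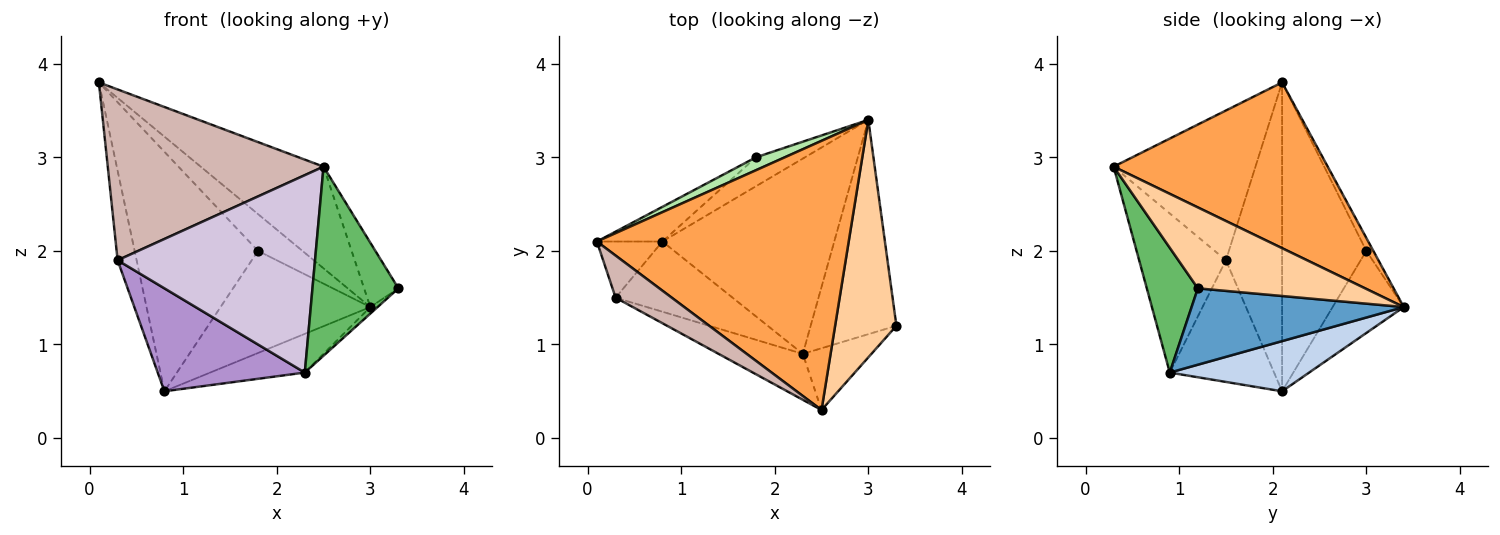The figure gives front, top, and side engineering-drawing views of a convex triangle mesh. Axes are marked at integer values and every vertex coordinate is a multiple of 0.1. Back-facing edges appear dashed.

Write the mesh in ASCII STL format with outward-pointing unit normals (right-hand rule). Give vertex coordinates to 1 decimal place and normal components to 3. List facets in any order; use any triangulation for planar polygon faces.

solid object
 facet normal 0.665 0.023 -0.746
  outer loop
   vertex 2.3 0.9 0.7
   vertex 3.0 3.4 1.4
   vertex 3.3 1.2 1.6
  endloop
 endfacet
 facet normal 0.275 0.187 -0.943
  outer loop
   vertex 2.3 0.9 0.7
   vertex 0.8 2.1 0.5
   vertex 3.0 3.4 1.4
  endloop
 endfacet
 facet normal 0.524 0.301 0.797
  outer loop
   vertex 2.5 0.3 2.9
   vertex 3.0 3.4 1.4
   vertex 0.1 2.1 3.8
  endloop
 endfacet
 facet normal 0.787 0.161 0.596
  outer loop
   vertex 2.5 0.3 2.9
   vertex 3.3 1.2 1.6
   vertex 3.0 3.4 1.4
  endloop
 endfacet
 facet normal 0.492 -0.828 -0.270
  outer loop
   vertex 2.5 0.3 2.9
   vertex 2.3 0.9 0.7
   vertex 3.3 1.2 1.6
  endloop
 endfacet
 facet normal -0.147 0.933 0.327
  outer loop
   vertex 1.8 3.0 2.0
   vertex 0.1 2.1 3.8
   vertex 3.0 3.4 1.4
  endloop
 endfacet
 facet normal -0.560 0.820 -0.119
  outer loop
   vertex 1.8 3.0 2.0
   vertex 0.8 2.1 0.5
   vertex 0.1 2.1 3.8
  endloop
 endfacet
 facet normal -0.416 0.875 -0.248
  outer loop
   vertex 1.8 3.0 2.0
   vertex 3.0 3.4 1.4
   vertex 0.8 2.1 0.5
  endloop
 endfacet
 facet normal -0.506 -0.713 -0.486
  outer loop
   vertex 0.3 1.5 1.9
   vertex 0.8 2.1 0.5
   vertex 2.3 0.9 0.7
  endloop
 endfacet
 facet normal -0.394 -0.895 -0.208
  outer loop
   vertex 0.3 1.5 1.9
   vertex 2.3 0.9 0.7
   vertex 2.5 0.3 2.9
  endloop
 endfacet
 facet normal -0.929 0.314 -0.197
  outer loop
   vertex 0.3 1.5 1.9
   vertex 0.1 2.1 3.8
   vertex 0.8 2.1 0.5
  endloop
 endfacet
 facet normal -0.538 -0.818 0.202
  outer loop
   vertex 0.3 1.5 1.9
   vertex 2.5 0.3 2.9
   vertex 0.1 2.1 3.8
  endloop
 endfacet
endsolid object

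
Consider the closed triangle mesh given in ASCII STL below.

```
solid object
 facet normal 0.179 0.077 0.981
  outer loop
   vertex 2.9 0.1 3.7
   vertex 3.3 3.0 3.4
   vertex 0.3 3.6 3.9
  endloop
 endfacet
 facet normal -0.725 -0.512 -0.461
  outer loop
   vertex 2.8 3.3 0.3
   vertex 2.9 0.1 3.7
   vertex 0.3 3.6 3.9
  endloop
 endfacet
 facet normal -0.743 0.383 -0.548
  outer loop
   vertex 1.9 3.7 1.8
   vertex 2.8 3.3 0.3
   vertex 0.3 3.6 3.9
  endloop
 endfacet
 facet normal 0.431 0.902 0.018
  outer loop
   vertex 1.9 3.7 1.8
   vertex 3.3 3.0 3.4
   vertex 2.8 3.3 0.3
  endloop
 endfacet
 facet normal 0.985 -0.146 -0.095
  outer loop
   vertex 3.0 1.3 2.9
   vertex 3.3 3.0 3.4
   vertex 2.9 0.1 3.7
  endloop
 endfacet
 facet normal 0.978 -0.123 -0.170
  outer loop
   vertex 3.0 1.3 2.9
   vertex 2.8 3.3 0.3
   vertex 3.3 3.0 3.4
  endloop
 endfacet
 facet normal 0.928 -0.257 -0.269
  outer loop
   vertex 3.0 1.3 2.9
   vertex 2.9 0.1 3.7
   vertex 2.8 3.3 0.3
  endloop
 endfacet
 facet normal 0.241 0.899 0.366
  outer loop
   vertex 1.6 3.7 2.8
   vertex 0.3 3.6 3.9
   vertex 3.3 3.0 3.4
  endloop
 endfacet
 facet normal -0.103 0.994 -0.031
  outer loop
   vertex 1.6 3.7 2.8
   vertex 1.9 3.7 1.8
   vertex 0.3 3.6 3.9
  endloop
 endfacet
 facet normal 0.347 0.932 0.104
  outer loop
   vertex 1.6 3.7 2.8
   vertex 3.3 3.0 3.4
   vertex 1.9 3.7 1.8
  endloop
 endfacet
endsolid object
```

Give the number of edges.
15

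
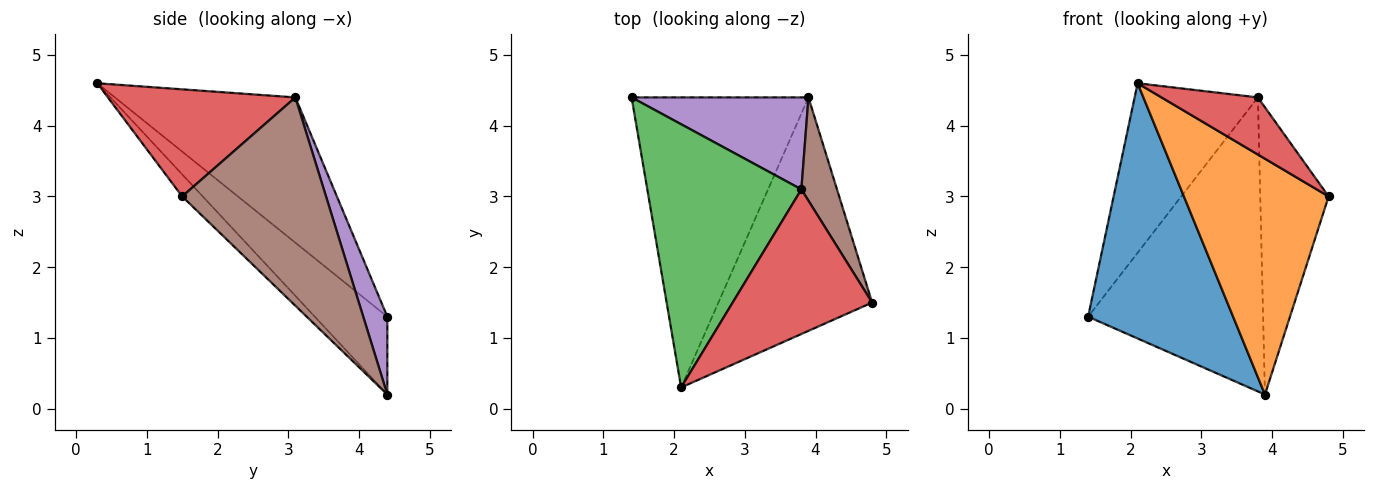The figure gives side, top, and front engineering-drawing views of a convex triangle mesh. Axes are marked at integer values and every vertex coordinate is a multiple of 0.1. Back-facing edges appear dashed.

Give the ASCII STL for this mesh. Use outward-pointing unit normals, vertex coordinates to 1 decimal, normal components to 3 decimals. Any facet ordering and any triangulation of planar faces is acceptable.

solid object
 facet normal -0.314 -0.627 -0.713
  outer loop
   vertex 3.9 4.4 0.2
   vertex 2.1 0.3 4.6
   vertex 1.4 4.4 1.3
  endloop
 endfacet
 facet normal -0.101 -0.707 -0.700
  outer loop
   vertex 3.9 4.4 0.2
   vertex 4.8 1.5 3.0
   vertex 2.1 0.3 4.6
  endloop
 endfacet
 facet normal -0.621 0.424 0.659
  outer loop
   vertex 3.8 3.1 4.4
   vertex 1.4 4.4 1.3
   vertex 2.1 0.3 4.6
  endloop
 endfacet
 facet normal 0.581 -0.299 0.757
  outer loop
   vertex 3.8 3.1 4.4
   vertex 2.1 0.3 4.6
   vertex 4.8 1.5 3.0
  endloop
 endfacet
 facet normal 0.130 0.946 0.296
  outer loop
   vertex 3.8 3.1 4.4
   vertex 3.9 4.4 0.2
   vertex 1.4 4.4 1.3
  endloop
 endfacet
 facet normal 0.893 0.424 0.153
  outer loop
   vertex 3.8 3.1 4.4
   vertex 4.8 1.5 3.0
   vertex 3.9 4.4 0.2
  endloop
 endfacet
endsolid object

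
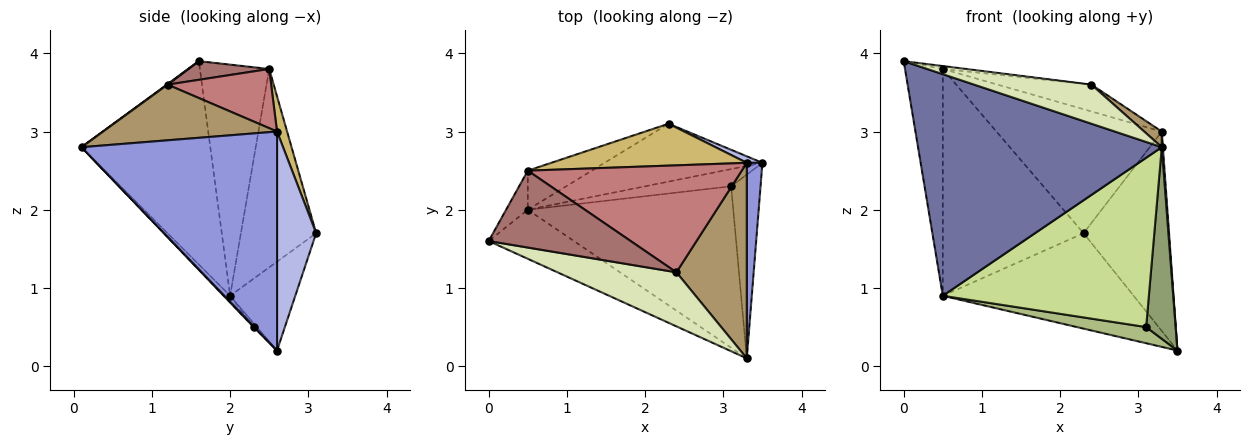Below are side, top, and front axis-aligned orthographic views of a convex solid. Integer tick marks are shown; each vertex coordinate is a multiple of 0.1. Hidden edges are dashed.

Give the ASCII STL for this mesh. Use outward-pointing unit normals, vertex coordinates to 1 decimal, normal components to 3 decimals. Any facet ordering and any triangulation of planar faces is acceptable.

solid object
 facet normal -0.458 -0.868 -0.192
  outer loop
   vertex 0.5 2.0 0.9
   vertex 3.3 0.1 2.8
   vertex 0.0 1.6 3.9
  endloop
 endfacet
 facet normal -0.280 0.821 -0.498
  outer loop
   vertex 0.5 2.0 0.9
   vertex 2.3 3.1 1.7
   vertex 3.5 2.6 0.2
  endloop
 endfacet
 facet normal 0.997 -0.006 0.071
  outer loop
   vertex 3.3 2.6 3.0
   vertex 3.3 0.1 2.8
   vertex 3.5 2.6 0.2
  endloop
 endfacet
 facet normal 0.416 0.909 0.030
  outer loop
   vertex 3.3 2.6 3.0
   vertex 3.5 2.6 0.2
   vertex 2.3 3.1 1.7
  endloop
 endfacet
 facet normal 0.022 -0.722 -0.692
  outer loop
   vertex 3.1 2.3 0.5
   vertex 3.5 2.6 0.2
   vertex 3.3 0.1 2.8
  endloop
 endfacet
 facet normal -0.033 -0.684 -0.728
  outer loop
   vertex 3.1 2.3 0.5
   vertex 0.5 2.0 0.9
   vertex 3.5 2.6 0.2
  endloop
 endfacet
 facet normal -0.023 -0.723 -0.690
  outer loop
   vertex 3.1 2.3 0.5
   vertex 3.3 0.1 2.8
   vertex 0.5 2.0 0.9
  endloop
 endfacet
 facet normal 0.004 -0.586 0.810
  outer loop
   vertex 2.4 1.2 3.6
   vertex 0.0 1.6 3.9
   vertex 3.3 0.1 2.8
  endloop
 endfacet
 facet normal 0.619 -0.063 0.783
  outer loop
   vertex 2.4 1.2 3.6
   vertex 3.3 0.1 2.8
   vertex 3.3 2.6 3.0
  endloop
 endfacet
 facet normal 0.058 0.946 0.320
  outer loop
   vertex 0.5 2.5 3.8
   vertex 3.3 2.6 3.0
   vertex 2.3 3.1 1.7
  endloop
 endfacet
 facet normal -0.875 0.477 -0.082
  outer loop
   vertex 0.5 2.5 3.8
   vertex 0.5 2.0 0.9
   vertex 0.0 1.6 3.9
  endloop
 endfacet
 facet normal -0.466 0.872 -0.150
  outer loop
   vertex 0.5 2.5 3.8
   vertex 2.3 3.1 1.7
   vertex 0.5 2.0 0.9
  endloop
 endfacet
 facet normal 0.130 0.038 0.991
  outer loop
   vertex 0.5 2.5 3.8
   vertex 0.0 1.6 3.9
   vertex 2.4 1.2 3.6
  endloop
 endfacet
 facet normal 0.259 0.235 0.937
  outer loop
   vertex 0.5 2.5 3.8
   vertex 2.4 1.2 3.6
   vertex 3.3 2.6 3.0
  endloop
 endfacet
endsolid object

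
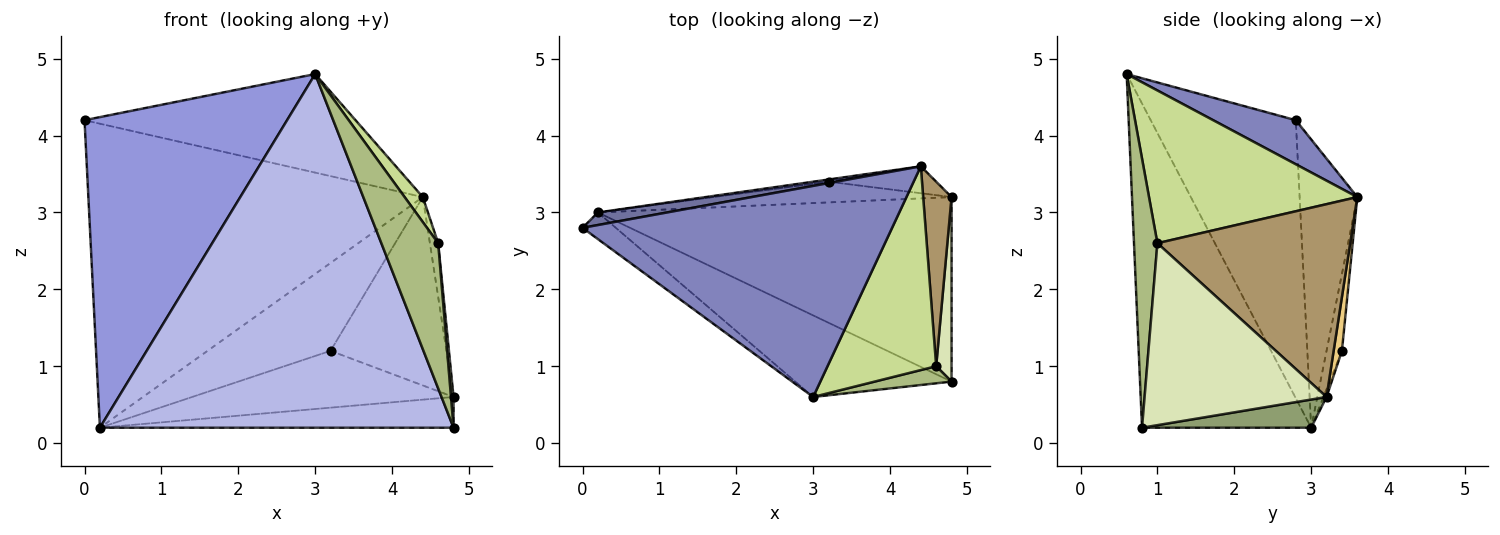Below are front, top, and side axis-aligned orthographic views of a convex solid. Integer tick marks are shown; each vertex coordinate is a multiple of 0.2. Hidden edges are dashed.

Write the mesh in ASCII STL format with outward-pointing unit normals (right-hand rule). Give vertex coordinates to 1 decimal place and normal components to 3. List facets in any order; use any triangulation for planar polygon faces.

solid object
 facet normal -0.170 0.985 0.041
  outer loop
   vertex 0.2 3.0 0.2
   vertex 0.0 2.8 4.2
   vertex 4.4 3.6 3.2
  endloop
 endfacet
 facet normal 0.128 0.420 0.899
  outer loop
   vertex 3.0 0.6 4.8
   vertex 4.4 3.6 3.2
   vertex 0.0 2.8 4.2
  endloop
 endfacet
 facet normal -0.581 -0.811 -0.070
  outer loop
   vertex 3.0 0.6 4.8
   vertex 0.0 2.8 4.2
   vertex 0.2 3.0 0.2
  endloop
 endfacet
 facet normal -0.422 -0.883 -0.204
  outer loop
   vertex 3.0 0.6 4.8
   vertex 0.2 3.0 0.2
   vertex 4.8 0.8 0.2
  endloop
 endfacet
 facet normal 0.078 0.164 -0.983
  outer loop
   vertex 4.8 3.2 0.6
   vertex 4.8 0.8 0.2
   vertex 0.2 3.0 0.2
  endloop
 endfacet
 facet normal 0.379 -0.919 0.108
  outer loop
   vertex 4.6 1.0 2.6
   vertex 3.0 0.6 4.8
   vertex 4.8 0.8 0.2
  endloop
 endfacet
 facet normal 0.813 -0.071 0.578
  outer loop
   vertex 4.6 1.0 2.6
   vertex 4.4 3.6 3.2
   vertex 3.0 0.6 4.8
  endloop
 endfacet
 facet normal 0.996 -0.014 0.084
  outer loop
   vertex 4.6 1.0 2.6
   vertex 4.8 0.8 0.2
   vertex 4.8 3.2 0.6
  endloop
 endfacet
 facet normal 0.988 0.042 0.146
  outer loop
   vertex 4.6 1.0 2.6
   vertex 4.8 3.2 0.6
   vertex 4.4 3.6 3.2
  endloop
 endfacet
 facet normal -0.124 0.992 -0.025
  outer loop
   vertex 3.2 3.4 1.2
   vertex 0.2 3.0 0.2
   vertex 4.4 3.6 3.2
  endloop
 endfacet
 facet normal 0.071 0.987 -0.141
  outer loop
   vertex 3.2 3.4 1.2
   vertex 4.4 3.6 3.2
   vertex 4.8 3.2 0.6
  endloop
 endfacet
 facet normal -0.011 0.939 -0.343
  outer loop
   vertex 3.2 3.4 1.2
   vertex 4.8 3.2 0.6
   vertex 0.2 3.0 0.2
  endloop
 endfacet
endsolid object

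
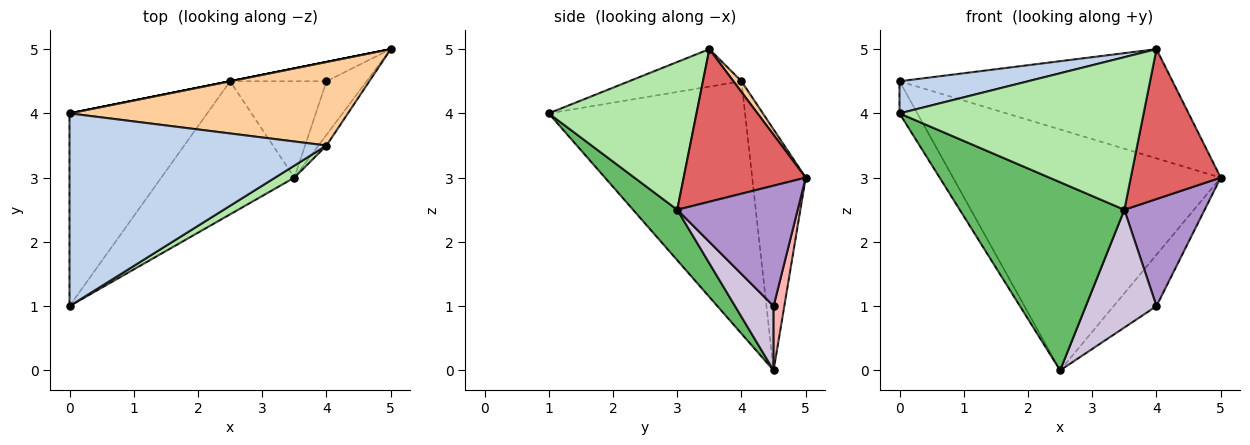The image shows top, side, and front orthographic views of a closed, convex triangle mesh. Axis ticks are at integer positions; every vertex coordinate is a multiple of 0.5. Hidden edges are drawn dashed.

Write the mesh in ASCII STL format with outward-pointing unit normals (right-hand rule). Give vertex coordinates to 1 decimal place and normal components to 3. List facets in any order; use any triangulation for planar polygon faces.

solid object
 facet normal -0.875 0.080 -0.477
  outer loop
   vertex 0.0 4.0 4.5
   vertex 2.5 4.5 0.0
   vertex 0.0 1.0 4.0
  endloop
 endfacet
 facet normal -0.142 -0.163 0.976
  outer loop
   vertex 0.0 4.0 4.5
   vertex 0.0 1.0 4.0
   vertex 4.0 3.5 5.0
  endloop
 endfacet
 facet normal -0.196 0.981 0.000
  outer loop
   vertex 0.0 4.0 4.5
   vertex 5.0 5.0 3.0
   vertex 2.5 4.5 0.0
  endloop
 endfacet
 facet normal 0.023 0.794 0.607
  outer loop
   vertex 0.0 4.0 4.5
   vertex 4.0 3.5 5.0
   vertex 5.0 5.0 3.0
  endloop
 endfacet
 facet normal 0.214 -0.798 -0.564
  outer loop
   vertex 3.5 3.0 2.5
   vertex 0.0 1.0 4.0
   vertex 2.5 4.5 0.0
  endloop
 endfacet
 facet normal 0.517 -0.854 0.067
  outer loop
   vertex 3.5 3.0 2.5
   vertex 4.0 3.5 5.0
   vertex 0.0 1.0 4.0
  endloop
 endfacet
 facet normal 0.804 -0.593 -0.042
  outer loop
   vertex 3.5 3.0 2.5
   vertex 5.0 5.0 3.0
   vertex 4.0 3.5 5.0
  endloop
 endfacet
 facet normal 0.228 0.912 -0.342
  outer loop
   vertex 4.0 4.5 1.0
   vertex 2.5 4.5 0.0
   vertex 5.0 5.0 3.0
  endloop
 endfacet
 facet normal 0.802 -0.535 -0.267
  outer loop
   vertex 4.0 4.5 1.0
   vertex 5.0 5.0 3.0
   vertex 3.5 3.0 2.5
  endloop
 endfacet
 facet normal 0.389 -0.713 -0.583
  outer loop
   vertex 4.0 4.5 1.0
   vertex 3.5 3.0 2.5
   vertex 2.5 4.5 0.0
  endloop
 endfacet
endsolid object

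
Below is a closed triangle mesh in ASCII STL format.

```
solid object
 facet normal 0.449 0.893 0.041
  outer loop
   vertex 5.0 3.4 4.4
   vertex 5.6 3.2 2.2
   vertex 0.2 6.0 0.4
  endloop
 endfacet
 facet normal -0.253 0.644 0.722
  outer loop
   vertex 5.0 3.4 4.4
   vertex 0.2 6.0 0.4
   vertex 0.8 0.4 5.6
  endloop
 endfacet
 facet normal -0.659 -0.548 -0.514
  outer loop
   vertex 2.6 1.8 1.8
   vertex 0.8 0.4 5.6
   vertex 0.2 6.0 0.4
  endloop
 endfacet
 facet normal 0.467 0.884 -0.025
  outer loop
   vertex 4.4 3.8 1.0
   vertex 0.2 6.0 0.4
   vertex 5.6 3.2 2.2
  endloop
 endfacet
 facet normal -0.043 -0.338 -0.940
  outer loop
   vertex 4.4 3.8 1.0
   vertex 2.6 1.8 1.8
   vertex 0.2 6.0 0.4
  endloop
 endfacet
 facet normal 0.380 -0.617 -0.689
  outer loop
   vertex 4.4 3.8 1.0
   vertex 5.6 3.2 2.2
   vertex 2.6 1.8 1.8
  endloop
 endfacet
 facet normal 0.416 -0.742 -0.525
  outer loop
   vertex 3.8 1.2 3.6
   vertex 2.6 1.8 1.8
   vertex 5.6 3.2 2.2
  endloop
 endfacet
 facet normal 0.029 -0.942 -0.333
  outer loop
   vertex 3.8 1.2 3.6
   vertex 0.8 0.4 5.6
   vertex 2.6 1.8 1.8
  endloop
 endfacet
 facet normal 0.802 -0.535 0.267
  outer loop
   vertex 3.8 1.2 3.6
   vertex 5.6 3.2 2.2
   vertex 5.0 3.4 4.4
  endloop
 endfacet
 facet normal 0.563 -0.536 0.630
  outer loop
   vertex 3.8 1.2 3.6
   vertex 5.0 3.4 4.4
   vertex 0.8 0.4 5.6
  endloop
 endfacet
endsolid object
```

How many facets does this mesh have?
10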